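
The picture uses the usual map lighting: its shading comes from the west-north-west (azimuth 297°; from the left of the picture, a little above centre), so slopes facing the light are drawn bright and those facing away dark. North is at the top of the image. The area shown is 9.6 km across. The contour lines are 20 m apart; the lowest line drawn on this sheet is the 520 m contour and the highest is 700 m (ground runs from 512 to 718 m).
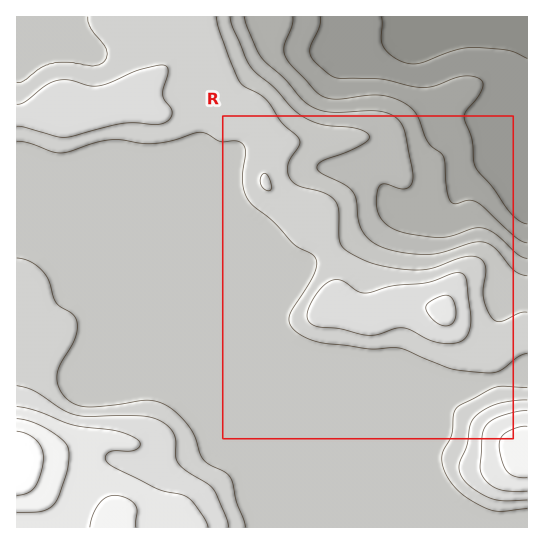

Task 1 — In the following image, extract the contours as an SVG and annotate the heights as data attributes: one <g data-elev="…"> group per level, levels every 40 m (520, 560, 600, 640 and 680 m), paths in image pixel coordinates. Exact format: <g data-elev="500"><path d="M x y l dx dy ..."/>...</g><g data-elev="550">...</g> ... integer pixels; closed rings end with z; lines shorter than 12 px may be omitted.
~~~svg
<g data-elev="520"><path d="M527 58l-20-8-36-3-18 4-34 12-14 0-14-8-8-9-2-7 1-22"/></g><g data-elev="560"><path d="M527 243l-12-6-38-35-7-2-15 4-4-2-4-12-4-33-14-14-12-28-10-10-12-6-12-3-13-1-36 4-11-2-7-6-25-26-7-11 0-8 8-20 1-9"/></g><g data-elev="600"><path d="M527 276l-6-2-7-4-18-21-11-7-11 0-33 11-18 1-33-4-12-5-9-6-6-6-3-8-4-24-3-9-8-7-25-12-3-6 2-4 4-2 24-9 17-9 5-4 0-4-5-4-7-3-30-2-10-3-12-5-10-7-20-22-18-16-7-7-17-39-3-10"/></g><g data-elev="640"><path d="M229 527l-4-12-12-26-6-6-22-13-8-8-1-7-1-18-4-7-7-7-9-4-12-3-54 1-14-2-13-6-28-18-17-5"/><path d="M527 400l-14 1-16 3-12 5-10 7-5 9-3 20-7 16-1 6 2 8 5 7 8 7 12 7 16 5 25-1"/><path d="M443 343l11 0 8-2 4-4 4-8 1-14-4-33-2-6-4-3-8 0-26 10-34 3-27 7-8-2-16-10-9-1-7 4-8 7-7 11-3 9-1 6 2 4 3 4 6 2 21 2 31 6 9-1 16-6 8 0 8 2 19 10z"/><path d="M266 190l4 0 1-4-2-9-4-4-4 4-1 5 2 5z"/><path d="M17 126l8 1 32 10 9 0 56-14 39 1 8-5 3-6-1-4-8-12 0-7 5-20-2-4-4-1-24 5-28 13-11 3-10 0-20-6-13 1-11 5-20 16-8 2"/></g><g data-elev="680"><path d="M136 527l1-16-2-6-9-7-11-3-9 2-7 6-6 11-3 13"/><path d="M17 513l24-2 6-2 7-4 5-8 7-22 3-20-2-10-12-11-20-11-18-4"/><path d="M527 426l-9 1-12 6-5 5-2 8 3 15 5 11 8 5 12 1"/></g>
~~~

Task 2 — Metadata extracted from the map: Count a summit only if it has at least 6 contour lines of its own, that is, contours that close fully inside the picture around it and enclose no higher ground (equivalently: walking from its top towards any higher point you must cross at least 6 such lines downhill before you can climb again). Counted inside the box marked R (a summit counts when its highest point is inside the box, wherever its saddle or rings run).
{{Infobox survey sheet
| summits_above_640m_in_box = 0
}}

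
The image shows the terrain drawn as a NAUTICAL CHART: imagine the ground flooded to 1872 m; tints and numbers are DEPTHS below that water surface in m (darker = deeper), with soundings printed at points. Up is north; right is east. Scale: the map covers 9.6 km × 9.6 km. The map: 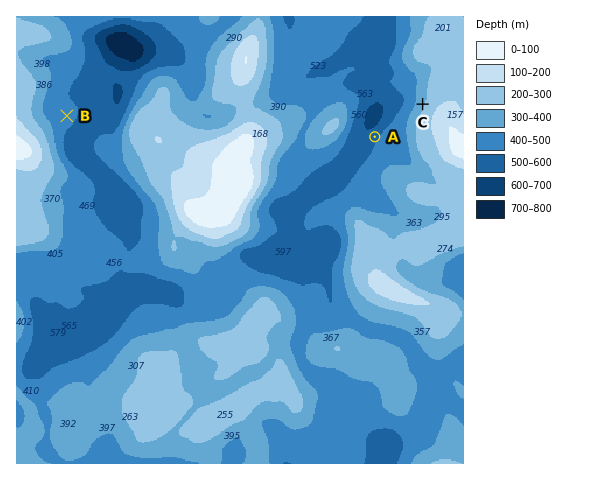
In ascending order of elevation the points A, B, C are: A B C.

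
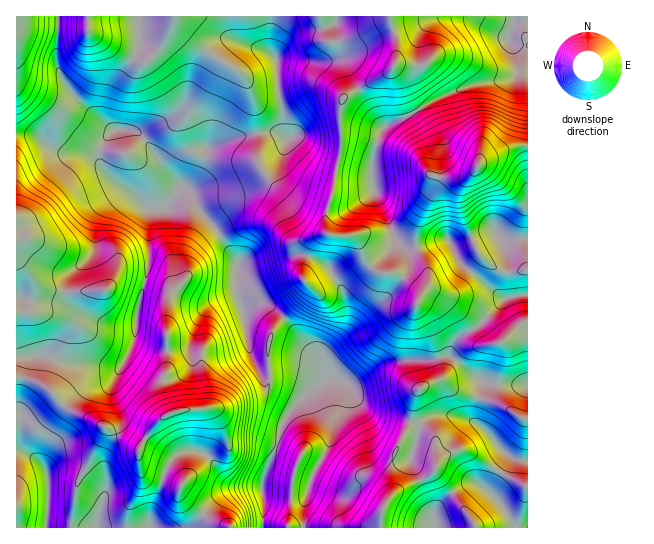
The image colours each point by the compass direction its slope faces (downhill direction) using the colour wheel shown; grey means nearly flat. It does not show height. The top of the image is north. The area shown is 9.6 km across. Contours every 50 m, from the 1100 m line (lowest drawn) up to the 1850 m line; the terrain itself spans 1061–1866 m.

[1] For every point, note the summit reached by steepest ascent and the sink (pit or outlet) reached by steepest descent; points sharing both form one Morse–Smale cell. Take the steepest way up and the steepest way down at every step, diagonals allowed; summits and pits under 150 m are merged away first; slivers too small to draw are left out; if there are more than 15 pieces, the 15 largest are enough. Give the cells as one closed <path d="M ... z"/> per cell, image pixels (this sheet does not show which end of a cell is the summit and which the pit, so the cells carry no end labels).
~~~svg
<path d="M389 16l-118 0-2 31 8 15 0 23 6 24 0 17 5 12-14-6-11 0-32 7-21 8-5 4-2 14-7 13-6 7-7 2 8 7 6 13 20 23 20 32-1 27 8 22 4 34 7 18 4 5 31-4 12 1 7 3 12 14-29 27-11 17-2 13-15 36-3 12 3 12-1 28 264 1 1-382-17 1-29 13-7 11-8 6-25 2-3 3-16 28-7 21 0 16 12 24 0 14-7 11-2-6-17-14-5-3-15 0-7-2-11-13-4-13-6-9-25-1-4-5 0-13 8-27 8-43 0-45 2-5 43-22 7-8 3-5 0-24z"/><path d="M31 135l-15 0 0 240 27 10 27 26 25 10 40 23 5 5 0 14 7 6 15 3 17 9 2 2 0 14 29 23 20 8 32 0 2-29-3-12 3-12 15-36 2-13 11-17 29-27-12-14-7-3-12-1-31 4-4-5-7-18-4-34-8-22 1-27-20-32-16-17-10-19-6-6-4 0-4 3-10 17-17 1-17-16-20-13-18-23-13-4-17 0-8-2-8-4-8-8z"/><path d="M527 16l-137 0 1 9 5 13 0 24-3 5-7 8-43 23-3 9 1 40-8 43-8 27 0 13 4 5 25 1 6 9 4 13 11 13 7 2 15 0 5 3 17 14 2 6 7-11 0-14-12-24 0-16 7-21 16-28 3-3 25-2 8-6 7-11 21-11 25-4z"/><path d="M231 16l-172 0-3 30 1 21 15 27 18 18 21 17 16 0 12 4 41 54 7 0 13-16 5-20 5-4 21-8 32-7 11 0 14 6-5-12 0-17-6-24-1-27-10-7-29-11-5-9z"/><path d="M17 376l0 152 212-1-19-7-20-15-10-11 1-11-2-2-17-9-17-4-6-7 1-12-5-5-40-23-25-10-27-26-10-5z"/><path d="M58 16l-42 1 0 117 19 2 22 15 8 2 24 2 6 2 4 6 0-10 2-8 14-15-16-10-27-26-13-23-3-9z"/><path d="M127 129l-13 2-11 11-4 11 1 10 13 17 20 13 14 15 18 1 6-6 9-17-15-16-22-33-9-6z"/><path d="M270 16l-37 0-1 15 3 7 8 6 30 11-4-8z"/>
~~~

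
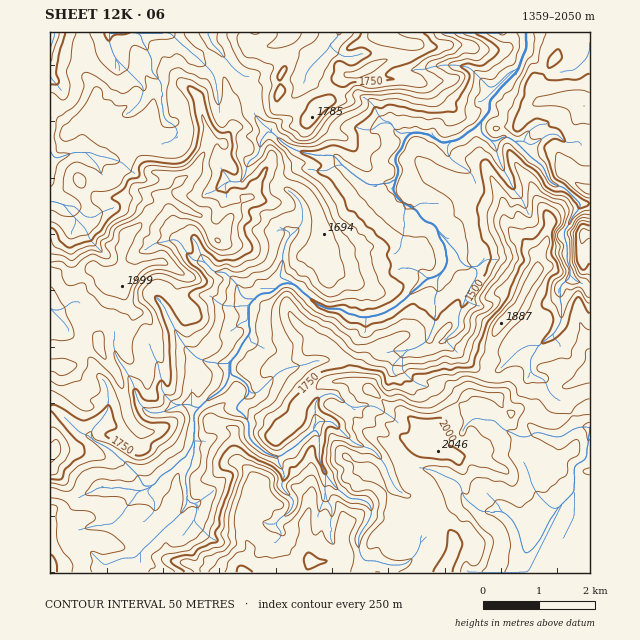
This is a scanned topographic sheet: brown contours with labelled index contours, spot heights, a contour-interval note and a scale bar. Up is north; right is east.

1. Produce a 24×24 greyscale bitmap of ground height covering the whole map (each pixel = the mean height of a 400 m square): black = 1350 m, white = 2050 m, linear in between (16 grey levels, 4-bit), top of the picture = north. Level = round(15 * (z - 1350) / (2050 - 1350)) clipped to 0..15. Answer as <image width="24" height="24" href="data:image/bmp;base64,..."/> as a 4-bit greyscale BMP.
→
<image width="24" height="24" href="data:image/bmp;base64,Qk2WAQAAAAAAAHYAAAAoAAAAGAAAABgAAAABAAQAAAAAACABAAATCwAAEwsAABAAAAAAAAAAAAAAABEREQAiIiIAMzMzAERERABVVVUAZmZmAHd3dwCIiIgAmZmZAKqqqgC7u7sAzMzMAN3d3QDu7u4A////AIdmaKzd3u3d3ty6q3d2ZnnMzdzd3uy6qndmVmjMvczN3cu6qnZVVWe8rKvN3cu7qpdmVWirmq3d3d3LuqiIhleHeKzN7u3LupiKmGdomJvN7tzLupqZhlVWiaq8vN3Lq7uqmGVFaKuomru6q8u7qGVFZ4h2Z4qZqrvLqHZFaHVVVGqpmrvMqZZFdkMzQ0i5ibzdmZZEVGVTIjaad8zdzJd2VnZDIiR6h5m9ypuXV3VDIiR5eHecyruXZmQyIiV4h2eKzLqYdlMhIjRWZGd4q7mIZTIhIjQ0NVZniKl3VDMhISIyRGd3d4l1Z1MhEREiNFd2d4d2iXUzMyEkRUVlZ4Znh4h3djEUREVEVmZnh4mZdkMSMzRERVV4d3iql1MhMw=="/>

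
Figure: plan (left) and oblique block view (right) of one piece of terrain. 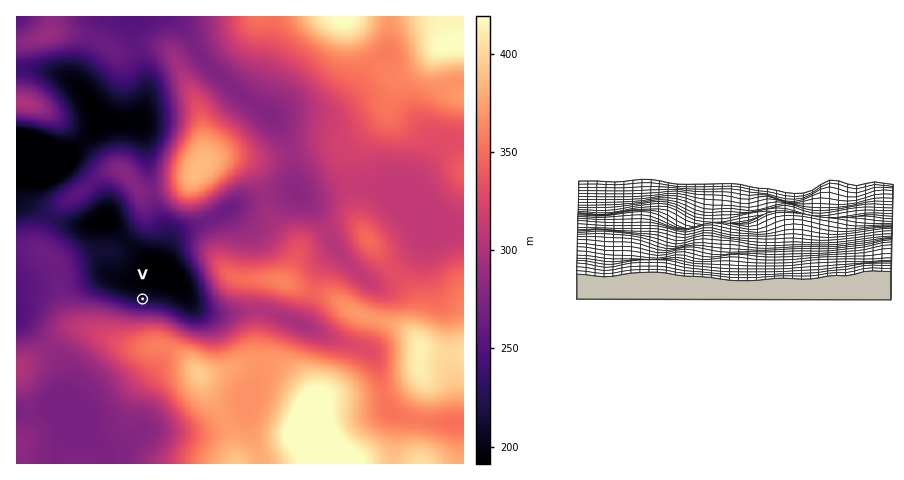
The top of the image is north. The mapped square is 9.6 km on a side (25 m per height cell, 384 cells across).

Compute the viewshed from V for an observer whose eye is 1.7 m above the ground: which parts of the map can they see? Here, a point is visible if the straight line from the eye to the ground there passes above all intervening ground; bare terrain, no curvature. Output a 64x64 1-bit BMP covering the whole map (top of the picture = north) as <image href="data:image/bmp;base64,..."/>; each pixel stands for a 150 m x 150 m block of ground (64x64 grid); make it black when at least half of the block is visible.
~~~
<image width="64" height="64" href="data:image/bmp;base64,Qk0+AgAAAAAAAD4AAAAoAAAAQAAAAEAAAAABAAEAAAAAAAACAAATCwAAEwsAAAIAAAAAAAAA////AAAAAAAAAAAAAAAAAAAAAAAAAAAAAAAAAAAAAAAAAAAAAAAAAAAAAAAAAAAAAAAAAAAAAAAAAAAAAAAAAAAAAAAAAAAAAAAAAAAAAAAAAAAAAAAAAAAAAAAAAAAAAAAAAAAAAAAAAAAAAAAAAAAAAAAAAAAAAAAAAAAAAAAAAAAAAAAAAAAAAAMAAAAAAAAAA4AAAAAAAAAHwAAAAAAAAAfAAAAAAAA4D8AAAAAAA/gfgAAAAAAH+D4AAAAAAA/wfgAAAAAA///+AAAAAAD///4AAAAAAf///AAAAAAB///4AAAAAAH///gAAAAAAf//8AAAAAAB///gAAAAAACB/+AAAAAAAAH/wAAAAAAAAf/AAAAAAAcB/8AAAAAAB4H/4AAAAAAD4//wAAAAAAH///gAAAAAAH/P/AAAAAAAP4/+AAAAAAAfBw8AAAAAAA4AAYAAAAAAAAAAAAAAAAAAAAAAAAAAAAAAAAAAAAAAAAAAAAAAAAAAAAAAAAAAAAAAAAAAAAAAAAAAAAAAAAAAAAAAAAAA+AAAAAAAAADAAAAAAAAAAAAAAAAAAAAAAAAAAAAAAAAAAAAAAAAAAAAAAAAAAAAAAAAAAAAAAAAAAAAAAAAAAAAAAAAAAAAAAAAAAAAAAAAAAAAAAAAAAAAAAAAAAAAAAAAAAAAAAAAAAAAAAAAAAA=="/>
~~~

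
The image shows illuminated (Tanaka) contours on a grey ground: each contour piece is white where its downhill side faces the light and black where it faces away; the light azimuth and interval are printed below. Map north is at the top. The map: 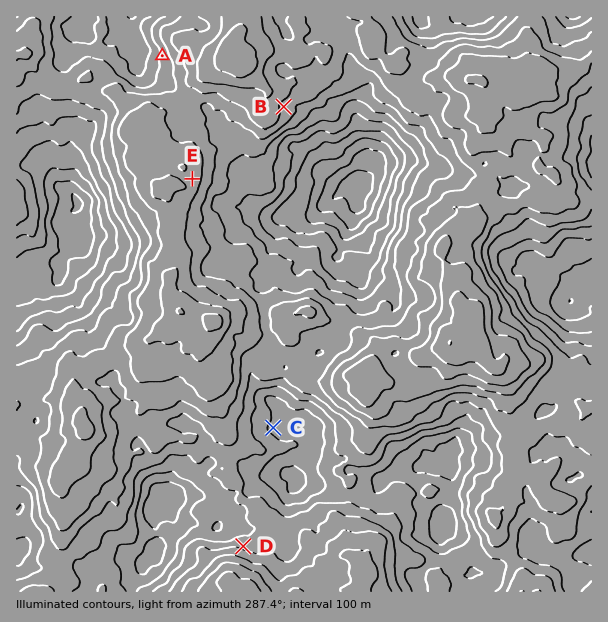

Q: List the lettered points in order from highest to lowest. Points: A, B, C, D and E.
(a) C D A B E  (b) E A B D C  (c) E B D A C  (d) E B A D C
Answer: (d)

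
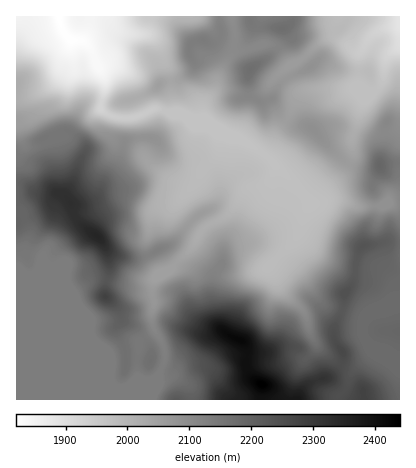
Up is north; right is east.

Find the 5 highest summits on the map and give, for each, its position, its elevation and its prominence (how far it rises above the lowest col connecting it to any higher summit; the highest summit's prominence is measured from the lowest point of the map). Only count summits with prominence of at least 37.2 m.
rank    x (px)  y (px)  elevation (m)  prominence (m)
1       262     384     2440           620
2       96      236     2350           214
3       106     296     2279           48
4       380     166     2192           82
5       282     28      2173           115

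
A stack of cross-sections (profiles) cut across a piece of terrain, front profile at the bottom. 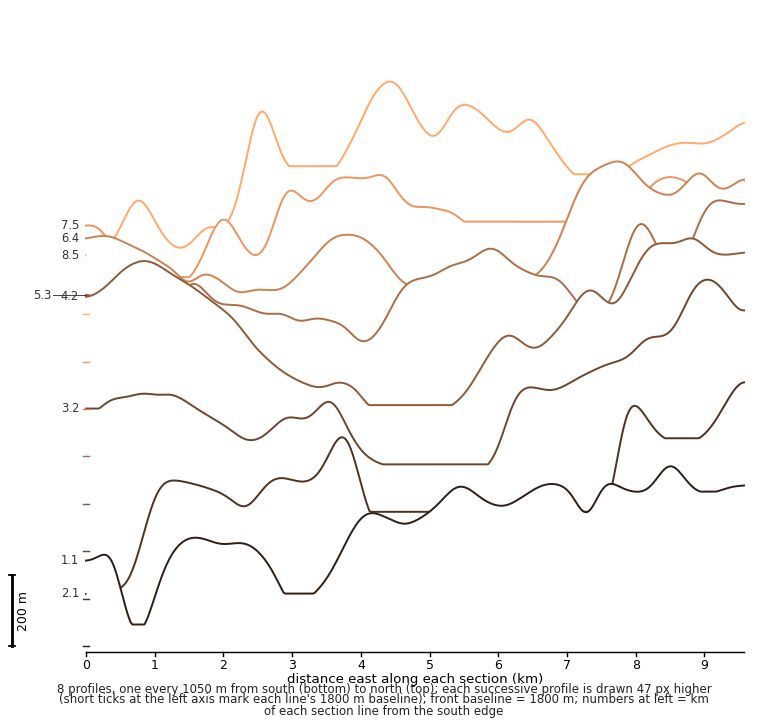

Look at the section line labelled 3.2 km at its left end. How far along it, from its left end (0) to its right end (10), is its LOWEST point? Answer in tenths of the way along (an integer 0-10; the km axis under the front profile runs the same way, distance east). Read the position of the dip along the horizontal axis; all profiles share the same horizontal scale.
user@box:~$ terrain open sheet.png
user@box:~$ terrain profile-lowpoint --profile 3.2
5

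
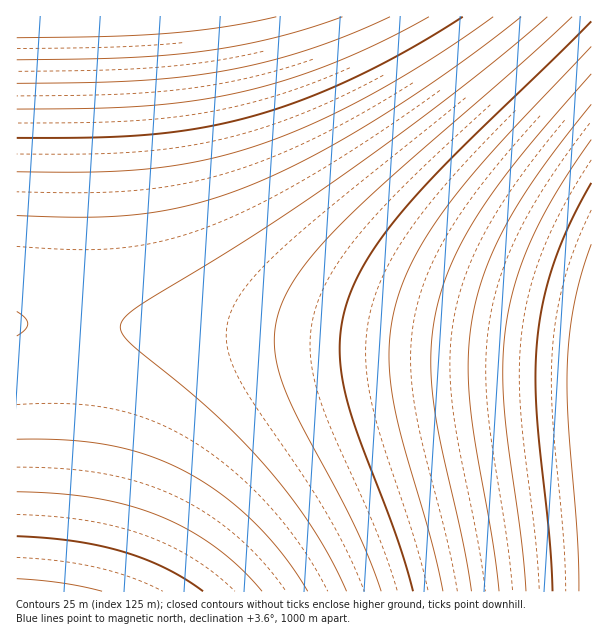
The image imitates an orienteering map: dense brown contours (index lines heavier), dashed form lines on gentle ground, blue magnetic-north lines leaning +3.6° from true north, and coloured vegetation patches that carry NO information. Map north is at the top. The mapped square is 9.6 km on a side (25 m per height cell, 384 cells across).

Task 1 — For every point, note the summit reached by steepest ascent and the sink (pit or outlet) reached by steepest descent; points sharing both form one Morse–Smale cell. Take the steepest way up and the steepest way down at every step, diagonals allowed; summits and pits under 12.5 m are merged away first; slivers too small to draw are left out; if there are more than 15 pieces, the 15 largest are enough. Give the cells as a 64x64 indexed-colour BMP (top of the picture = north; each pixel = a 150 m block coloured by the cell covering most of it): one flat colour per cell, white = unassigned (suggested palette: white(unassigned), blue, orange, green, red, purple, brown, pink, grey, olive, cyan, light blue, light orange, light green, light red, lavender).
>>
<image width="64" height="64" href="data:image/bmp;base64,Qk12CAAAAAAAAHYAAAAoAAAAQAAAAEAAAAABAAQAAAAAAAAIAAATCwAAEwsAABAAAAAAAAAA////ALR3HwAOf/8ALKAsACgn1gC9Z5QAS1aMAMJ34wB/f38AIr28AM++FwDox64AeLv/AIrfmACWmP8A1bDFACIiIiIiIiIiIiIiIiIiIiIiIiIiIiIiIiIiIiIiIiIiIiIiIiIiIiIiIiIiIiIiIiIiIiIiIiIiIiIiIiIiIiIiIiIiIiIiIiIiIiIiIiIiIiIiIiIiIiIiIiIiIiIiIiIiIiIiIiIiIiIiIiIiIiIiIiIiIiIiIiIiIiIiIiIiIiIiIiIiIiIiIiIiIiIiIiIiIiIiIiIiIiIiIiIiIiIiIiIiIiIiIiIiIiIiIiIiIiIiIiIiIiIiIiIiIiIiIiIiIiIiIiIiIiIiIiIiIiIiIiIiIiIiIiIiIiIiIiIiIiIiIiIiIiIiIiIiIiIiIiIiIiIiIiIiIiIiIiIiIiIiIiIiIiIiIiIiIiIiIiIiIiIiIiIiIiIiIiIiIiIiIiIiIiIiIiIiIiIiIiIiIiIiIiIiIiIiIiIiIiIiIiIiIiIiIiIiIiIiIiIiIiIiIiIiIiIiIiIiIiIiIiIiIiIiIiIiIiIiIiIiIiIiIiIiIiIiIiIiIiIiIiIiIiIiIiIiIiIiIiIiIiIiIiIiIiIiIiIiIiIiIiIiIiIiIiIiIiIiIiIiIiIiIiIiIiIiIiIiIiIiIiIiIiIiIiIiIiIiIiIiIiIiIiIiIiIiIiIiIiIiIiIiIiIiIiIiIiIiIiIiIiIiIiIiIiIiIiIiIiIiIiIiIiIiIiIiIiIiIiIiIiIiIiIiIiIiIiIiIiIiIiIiIiIiIiIiIiIiIiIiIiIiIiIiIiIiIiIiIiIiIiIiIiIiIiIiIiIiIiIiIiIiIiIiIiIiIiIiIiIiIiIiIiIiIiIiIiIiIiIiIiIiIiIiIiIiIiIiIiIiIiIiIiIiIiIiIiIiIiIiIiIiIiIiIiIiIiIiIiIiIiIiIiIiIiIiIiIiIiIiIiIiIiIiIiIiIiIiIiIiIiIiIiIiIiIiIiIiIiIiIiIiIiIiIiIiIiIiIiIiIiIiIiIiIiIiIiIiIiIiIiIiIiIiIiIiIiIiIiIiIiIiIiIiIiIiIiIiIiIiIiIiIiIiIiIiIiIiIiIiIiIiIiIiIiIiIiIiIiIiIiIiIiIiIiIiIiIiIiIiIiIiIiIiIiIiIiIiIiIiIiIiIiIiIiIiIiIiIiIiIiIiIiIiIiIiIiIiIiIiIiIiIiIiIiIiIiIiIiIiIiIiIiIRESIiIiIiIiIiIiIiIiIiIiIiIiIiIiIRERERERERERERIiIiIiIiIiIiIiIiIiIhEREREREREREREREREREREREiIiIiIRERERERERERERERERERERERERERERERERERERERERERERERERERERERERERERERERERERERERERERERERERERERERERERERERERERERERERERERERERERERERERERERERERERERERERERERERERERERERERERERERERERERERERERERERERERERERERERERERERERERERERERERERERERERERERERERERERERERERERERERERERERERERERERERERERERERERERERERERERERERERERERERERERERERERERERERERERERERERERERERERERERERERERERERERERERERERERERERERERERERERERERERERERERERERERERERERERERERERERERERERERERERERERERERERERERERERERERERERERERERERERERERERERERERERERERERERERERERERERERERERERERERERERERERERERERERERERERERERERERERERERERERERERERERERERERERERERERERERERERERERERERERERERERERERERERERERERERERERERERERERERERERERERERERERERERERERERERERERERERERERERERERERERERERERERERERERERERERERERERERERERERERERERERERERERERERERERERERERERERERERERERERERERERERERERERERERERERERERERERERERERERERERERERERERERERERERERERERERERERERERERERERERERERERERERERERERERERERERERERERERERERERERERERERERERERERERERERERERERERERERERERERERERERERERERERERERERERERERERERERERERERERERERERERERERERERERERERERERERERERERERERERERERERERERERERERERERERERERERERERERERERERERERERERERERERERERERERERERERERERERERERERERERERERERERERERERERERERERERERERERERERERERERERERERERERERERERERERERERERERERERERERERERERERERERERERERERERERERERERERERERERERERERERERERERERERERERERERERERERERERERERERERERERERERERERERERERERERERERERERERERERERERERERERERERERERERERERERERERERERERERERERERERERERERERERERERERERERERERERERERERERERERERERERERERERERERERERERERERERERERERERERERERERERERERERERERERERERERERERERERERERERERERERERERERERERERERERERERERERERERERERERERERERERERERERERERERERERERERERERERERERER"/>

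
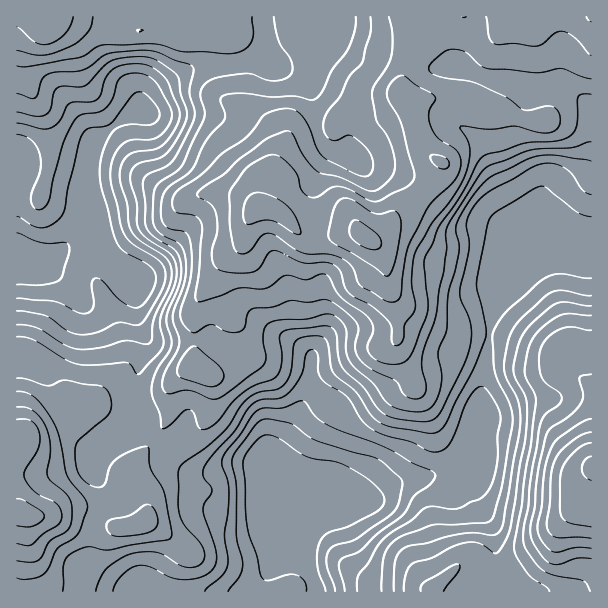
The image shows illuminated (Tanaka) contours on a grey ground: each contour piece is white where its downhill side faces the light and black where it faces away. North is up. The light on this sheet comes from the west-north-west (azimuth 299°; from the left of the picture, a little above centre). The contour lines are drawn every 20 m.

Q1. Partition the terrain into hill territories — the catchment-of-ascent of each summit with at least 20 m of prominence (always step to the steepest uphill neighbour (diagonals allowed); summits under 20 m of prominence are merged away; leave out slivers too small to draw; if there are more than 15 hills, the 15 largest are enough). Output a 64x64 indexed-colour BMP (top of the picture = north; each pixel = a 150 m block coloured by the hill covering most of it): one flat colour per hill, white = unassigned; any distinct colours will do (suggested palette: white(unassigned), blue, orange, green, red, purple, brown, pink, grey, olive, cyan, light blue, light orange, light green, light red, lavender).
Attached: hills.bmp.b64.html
<image width="64" height="64" href="data:image/bmp;base64,Qk12CAAAAAAAAHYAAAAoAAAAQAAAAEAAAAABAAQAAAAAAAAIAAATCwAAEwsAABAAAAAAAAAA////ALR3HwAOf/8ALKAsACgn1gC9Z5QAS1aMAMJ34wB/f38AIr28AM++FwDox64AeLv/AIrfmACWmP8A1bDFADMzMzMzMzMzMzMzMzMyIiIiIiIiIiIiIiIiIiIiIiIiMzMzMzMzMzMzMzMzMzMiIiIiIiIiIiIiIiIiIiIiIiIzMzMzMzMzMzMzMzMzMyIiIiIiIiIiIiIiIiIiIiIiIjMzMzMzMzMzMzMzMzMzMzUiIiIiIiIiIiIiIiIiIiIiMzMzMzMzMzMzMzMzMzMzNSIiIiIiIiIiIiIiIiIiIiIzMzMzMzMzMzMzMzMzMzNVUiIiIiIiIiIiIiIiIiIiIjMzMzMzMzMzMzMzMzMzM1VSIiIiIiIiIiIiIiIiIiIiMzMzMzMzMzMzMzMzMzM1VRIiIiIiIiIiIiIiIiIiIiIzMzMzMzMzMzMzMzMzMzVVERIiIiIiIiIiIiIiIiIiIjMzMzMzMzMzMzMzMzMzVVERERIiIiIiIiIiIiIiIiIiMzMzMzMzMzMzMzMzMzNVUREREREiIiIiIiIiIiIiIiIzMzMzMzMzMzMzMzMzM1VRERERERIiIiIiIiIiIiIiIjMzMzMzMzMzMzMzMzM1VREREREREREiIiIiIiIiIiIiMzMzMzMzMzMzNVUzMzVVERERERERERERESIiIiIiIiIzMzMzMzMzMzNVVVVVVVEREREREREREREREiIiIiIiIjMzMzMzMzMzNVVVVVVVURERERERERERERESIiIiIiIiMzMzMzMzMzNVVVVVVVVRERERERERERERERIiIiIiIiIzMzMzMzMzNVVVVVVVVVUREREREREREREREiIiIiIiIjMzMzMzMzNVVVVVVVVVVVERERERERERERESIiIiIiIiMzMzMzMzNVVVVVVVVVVVURERERERERERERIiIiIiIiIzMzMzMzM1VVVVVVVVVVVVERERERERERERESIiIiIiIjMzMzMzMzVVVVVVVVVVVVURERERERERERERIiIiIiIiMzMzMzMzNVVVVVVVVVVVVREREREREREREREiIiIiIiIzMzMzMzM1VVVVVVVVVVVVURERERERERERESIiIiIiIjMzMzMzMzNVVVVVVVVVVVVRERERERERERERIiIiIiIiERMzMzMzM1VVVVVVVVVVVVEREREREREREREiIiIiIiIRETMzMzMzVVVVVVURFVVVERERERERERERESIiIiIiIhEREzMzMzNVVVVVERERERERERERERERERERIiIiIiIiERETMzMzMxERERERERERERERERERERERERESIiIiIiIREREzMzMzERERERERERERERERERERERERERIiIiIiIhERETMzMzEREREREREREREREREREREREREREiIiIiIiEREREzMzMRERERERERERERERERERERERERERIiIiIiIRERETMzMxERERERERERERERERERERERERERESIiIiIhERETMzMzEREREREREREREREREREREREREREREiIiIiERETMzMzMRERERERERERERERERERERERERERERIiIiIRETMzMzMRERERERERERERERERERERERERERERESIiIhIzMzMzMRERERERERERERERERERERERERERERERERERIiIzMzMREREREREREREREREREREREREREREREREREREiIiIzMRERERERERERERERERERERERERERERERERERESIiIiMRERERERERERERERERERERERERERERERERERERIiIiIhEREREREREREREREREREREREREREREREREREREiIiIiERERERERERERERERERERERERERERERERERERESIiIiIRERERERERERERERERERERERERERERERERERERIiIiIhEREREREREREREREREREREREREREREREREREREiIiIiERERERERERERERERERERERERERERERERERERESIiIiQRERERERERERERERERERERERERERERERERERERQiRERBERERERERERERERERERERERERERERERERERERFEREREEREREREREREREREREREREREREREREREREREREUREREQRERERERERERERERERERERERERERERERERERERRERERBERERERERERERERERERERERERERERERERERERFEREREQREREREREREREREREREREREREREREREREREREUREREREERERERERERERERERERERERERERERERERERERREREREREERERERERERERERERERERERERERERERERERFERERERERBEREREREREREREREREREREREREREREREREUREREREREQREREREREREREREREREREREREREREREREWREREREREREEREREREREREREREREREREREREREREREWZERERERERERBERERERERERERERERERERERERERZmZmZkRERERERERERBEREREREREREREREREREREWZmZmZmZmREREREREREREREEREREREREREREREREREWZmZmZmZmZEREREREREREREREREERERERERERERERFmZmZmZmZmZkRERERERERERERERERBEREREREREREREWZmZmZmZmZmREREREREREREREREREQREREREREREREWZmZmZmZmZmZERERERERERERERERERBERERERERERERZmZmZmZmZmZkRERERERERERERERERBERERERERERERZmZmZmZmZmZm"/>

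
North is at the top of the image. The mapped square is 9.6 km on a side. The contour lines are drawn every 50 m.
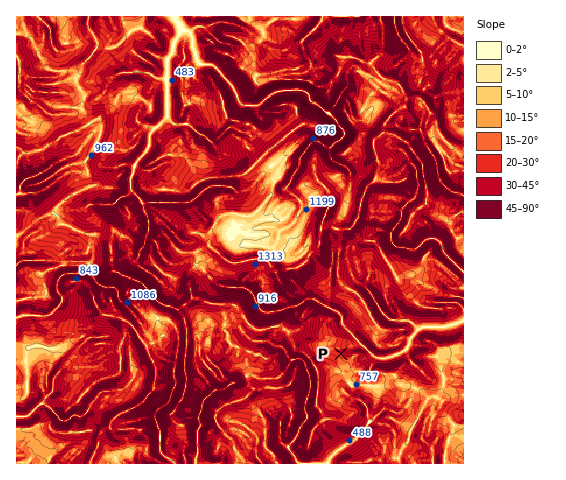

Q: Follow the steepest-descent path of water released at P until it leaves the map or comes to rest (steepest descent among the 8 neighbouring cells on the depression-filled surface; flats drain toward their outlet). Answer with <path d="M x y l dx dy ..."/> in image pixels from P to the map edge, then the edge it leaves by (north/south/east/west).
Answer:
<path d="M341 354l6-6 4-1 7-6 3 3 1 0 12 12 4 2 8 0 7-3 6-1 6-4 4-4 0-4 2-2 0-3 7-7 0-1 5-2 22 0 1-1 6 0 11-6"/>
exit: east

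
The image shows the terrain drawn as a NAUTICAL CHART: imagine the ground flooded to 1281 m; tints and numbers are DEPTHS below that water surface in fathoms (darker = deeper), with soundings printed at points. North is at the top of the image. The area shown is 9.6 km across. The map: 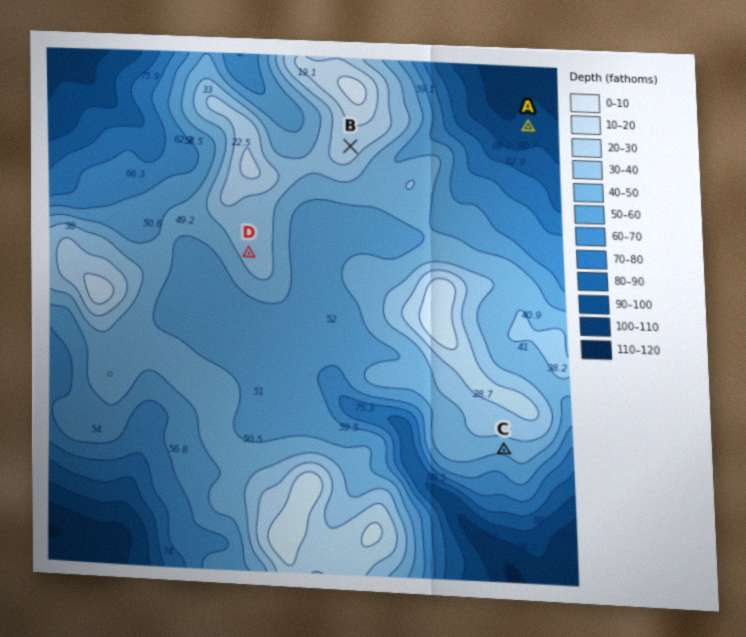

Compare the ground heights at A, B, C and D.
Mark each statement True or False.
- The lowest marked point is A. True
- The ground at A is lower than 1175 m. True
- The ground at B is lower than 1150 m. False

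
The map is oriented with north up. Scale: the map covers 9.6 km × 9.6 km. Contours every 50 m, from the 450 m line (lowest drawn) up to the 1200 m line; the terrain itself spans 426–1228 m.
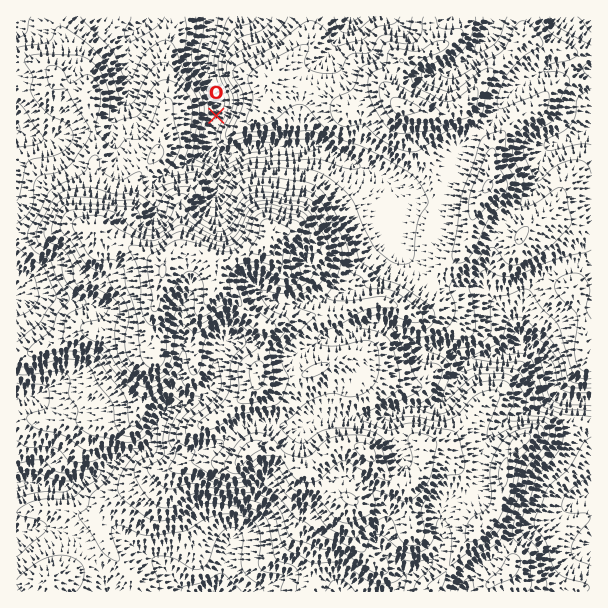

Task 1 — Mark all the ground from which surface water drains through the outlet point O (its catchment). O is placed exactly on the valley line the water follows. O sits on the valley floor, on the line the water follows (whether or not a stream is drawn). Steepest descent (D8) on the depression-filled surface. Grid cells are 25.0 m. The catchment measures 17.283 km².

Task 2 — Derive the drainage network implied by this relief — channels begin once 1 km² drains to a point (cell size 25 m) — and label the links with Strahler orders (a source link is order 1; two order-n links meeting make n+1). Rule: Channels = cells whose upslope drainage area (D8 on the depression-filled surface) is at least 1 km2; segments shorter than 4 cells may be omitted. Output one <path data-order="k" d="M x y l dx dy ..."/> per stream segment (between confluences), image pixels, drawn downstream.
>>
<path data-order="1" d="M275 582l-5 2-7 7-45 0"/><path data-order="2" d="M404 578l-3 6-8 7-12 0"/><path data-order="1" d="M149 557l3 1 6 6 1 0 27 27 29 0"/><path data-order="1" d="M441 543l0 3-4 6 0 2-14 13-15 6-4 5"/><path data-order="1" d="M230 542l-2 6-1 1 0 5-2 1-1 18-2 2 0 4-4 9 0 3"/><path data-order="1" d="M21 531l-4 0 0 2"/><path data-order="1" d="M386 522l-5 9 0 17 23 22 0 8"/><path data-order="1" d="M573 500l9-5 8 0 1-1"/><path data-order="1" d="M155 450l-2-1-7-2"/><path data-order="2" d="M146 447l-6 2-5 3-7 1-5 3-7 2-20 16-3 0-1 2-12 3-6 4-6 2-2 1-13 0-2-1-13 0-2-2-10 0-5 3-4 0"/><path data-order="1" d="M497 429l10-10 6-3 3 0 2-2 3 0 1-1 3 0 2-2 6-1 3-3 1 0 12-12 6 0 6 3"/><path data-order="1" d="M314 420l1-1 9 0 2-2 60 0 6-4 6-3 4 0 2-2 6 0 1-1 21 0 2-2 3 0 12-12 0-1 12-17 4-12 6-6"/><path data-order="2" d="M161 416l-6 10 0 3-5 9 0 3-4 6"/><path data-order="1" d="M50 407l-6-6-6-3-14 0"/><path data-order="2" d="M24 398l-7 0"/><path data-order="3" d="M561 398l3 0 2 1 25 0"/><path data-order="1" d="M50 389l-11 6-3 0-1 1-9 0-2 2"/><path data-order="2" d="M471 357l8 0 1-1 15 0 2-2 4 0 2-1 6-2 9-7 7 0"/><path data-order="1" d="M218 353l0 3-2 1 0 9-1 2 0 9-2 1-1 8-5 4 0 2-7 7-3 2-9 1-2 2-10 0-2 1-3 0-10 11"/><path data-order="3" d="M525 344l8 3 12 12 4 9 0 3 2 1 0 9 1 2 2 9 1 0 6 6"/><path data-order="1" d="M183 336l0 23-1 1 0 6-9 18-3 18-6 8-3 6"/><path data-order="1" d="M336 336l3 0 8-4 3 0 15-8 4 0 2-1 13 0 2 1 3 0 6 3 13 12 2 0 4 5 6 3 20 0 1 1 6 0 17 9 7 0"/><path data-order="1" d="M513 321l5 8 1 7 3 5"/><path data-order="1" d="M294 303l6 0 2-1 12-2 1-1 8 0 1-2 5 0 6-3 4 0 6-3 5 0 1-1 8-2 6-3 28-28 0-15-4-9 0-48-2-2"/><path data-order="1" d="M74 302l-2-2-7 0-2-1-46 0"/><path data-order="1" d="M525 296l0 7-1 2 0 12-2 1 0 23"/><path data-order="1" d="M17 294l0 5"/><path data-order="1" d="M387 204l0-21"/><path data-order="2" d="M387 183l-9-9"/><path data-order="1" d="M159 177l8-4 3 0 6-3 22-17 5-1 3-3 3 0 0-3"/><path data-order="1" d="M447 176l0 7-1 2 0 3-5 9-6 6-19 0-6-5-2 0-7-7-2 0-12-12-9-5"/><path data-order="2" d="M378 174l-4-3-3 0-2-1-12-3-7-5-3 0-6-3-3-3-23-10-61 0-2 1-6 0-7 5-3 0-6 3-12 0-5-5-1 0 0-1-3-3"/><path data-order="1" d="M540 162l6-12 8-7 12-3 22-12 3 0 0-2"/><path data-order="2" d="M209 146l0-9 1-2 0-4 2-2 1-7 5-9 0-17-8-13 0-3-3-5 0-3-3-6 0-16 2-2 0-3 3-6 0-6 1-1 0-15"/><path data-order="1" d="M38 138l-8-1-10-6-3 0 0-3"/><path data-order="1" d="M113 122l1-5 9-10 3-6 0-6 2-2 0-51 1-1 0-3 18-18 0-3 2 0"/><path data-order="1" d="M536 75l13-7 42 0 0 1"/><path data-order="1" d="M462 63l5-4 1 0 17-17 6-12 0-3 1-1 0-9 2 0"/><path data-order="1" d="M333 47l9-12 8-18 3 0"/>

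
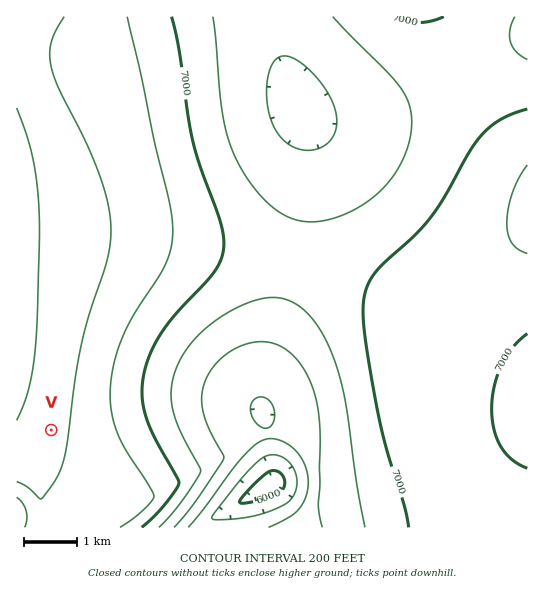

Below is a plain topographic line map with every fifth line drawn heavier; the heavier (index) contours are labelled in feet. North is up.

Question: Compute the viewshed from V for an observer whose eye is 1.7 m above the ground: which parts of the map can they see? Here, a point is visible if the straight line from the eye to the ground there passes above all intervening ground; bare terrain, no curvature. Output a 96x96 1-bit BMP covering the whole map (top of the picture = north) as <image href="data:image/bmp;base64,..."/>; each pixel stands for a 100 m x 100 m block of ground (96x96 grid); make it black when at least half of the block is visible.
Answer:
<image width="96" height="96" href="data:image/bmp;base64,Qk2+BAAAAAAAAD4AAAAoAAAAYAAAAGAAAAABAAEAAAAAAIAEAAATCwAAEwsAAAIAAAAAAAAA////AAAAAAAH/gAAAAAA//////8H/4AAAAAA//////8H/+AAAAAB//////8H//gAAAAB//////8H//wAAAAB//////8H//4AAAAA//////8H//8AAAAA//////8H//8AAAAA//////8H//8AAAAA//////8H//4AAAAA/////gAH//4AAAAB////+AAH//4AAAAB////8AAH//wAAAAB////4AAH//gAAAAD////wACH//AAAAAD////gADP/8AAAAAD////gAD//4AAAAAD////AAD//AAAAAAD////AAD/8AAAAAAD////AAD/wAAAAAAD///+AAD/gAAAAAAD///+AAD/AAAAAAAD///+AAD/AAAAAAAD///+AAD/AAAAAAAD///+AAB+AAAAAAAH///+AAA+AAAAAAAH///+AAAAAAAAAAAH///+AAAAAAAAAAAH///+AAAAAAAAAAAH///+AAAAAAAAAAAP///+AAAAAAAAAAAP///+AAAAAAAAAAAf///+AAAAAAAAAAAf///+AAAAAAAAAAA////+AAAAAAAAAAA/////AAAAAAAAAAB/////AAAAAAAAAAB/////gAAAAAAAAAD/////gAAAAAAAAAH/////wAAAAAAAAAP/////4AAAAAAAAA///////AAAAAAAAD///////8AAAP8AAP////////8AAf////////////8AA/////////////8AA/////////////8AA/////////////8AA/////////////8AA/////////////8AA/////////////8AAf////////////8AAP////////////8AAB/AAB////////8AAAAAAAP///////8AAAAAAAD///////8AAAAAAAA///////8AAAAAAAAP//////8AAAAAAAAH//////8AAAAAAAAD//////8AAAAAAAAB//////8AAAAAAAAA//////8AAAAAAAAAf/////8AAAAAAAAAP/////8AAAAAAAAAH/////8AAAAAAAAAH/////8AAAAAAAAAD/////8AAAAAAAAAB/////8AAAAAAAAAB/////8AAAAAAAAAA/////8AAAAAAAAAA/////8AAAAAAAAAA/////8AAAAAAAAAAf////8AAAAAAAAAAf////8AAAAAAAAAAf////8AAAAAAAAAAf////8AAAAAAAAAAf////8AAAAAAAAAAf////4AAAAAAAAAAf////gAAAAAAAAAAf////AAAAAAAAAAAf///+AAAAAAAAAAAf///8AAAAAAAAAAAf///4AAAAAAAAAAAf///4AAAAAAAAAAAf///wAAAAAAAAAAAf///wAAAAAAAAAAAf///gAAAAAAAAAAA////gAAAAAAAAAAA////gAAAAAAAAAAA////gAAAAAAAAAAA////gAAAAAAAAAAA////gAAAAAAAAAAB////gAAAAAAAAAAB////wAAAAAAAAAAB////wAAAAAAAAAAD////4AAAAAAAAAAD////8A="/>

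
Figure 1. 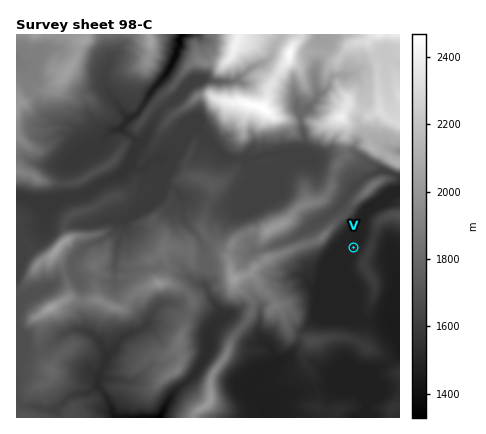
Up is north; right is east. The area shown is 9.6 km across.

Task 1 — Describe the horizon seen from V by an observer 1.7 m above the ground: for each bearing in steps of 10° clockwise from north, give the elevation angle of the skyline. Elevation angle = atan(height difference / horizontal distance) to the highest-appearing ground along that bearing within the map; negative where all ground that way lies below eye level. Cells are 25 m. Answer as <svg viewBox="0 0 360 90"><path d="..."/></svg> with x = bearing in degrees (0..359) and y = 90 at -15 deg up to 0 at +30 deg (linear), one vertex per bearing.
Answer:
<svg viewBox="0 0 360 90"><path d="M0 33l10-2 10 1 10 2 10 9 10-1 10-1 10-5 10-4 10-3 10-2 10-1 10-1 10 1 10 1 10 3 10 7 10 8 10 7 10 2 10-2 10 2 10-8 10-4 10 0 10-1 10-4 10-6 10-14 10-7 10 1 10 5 10 5 10 4 10 4 10 2"/></svg>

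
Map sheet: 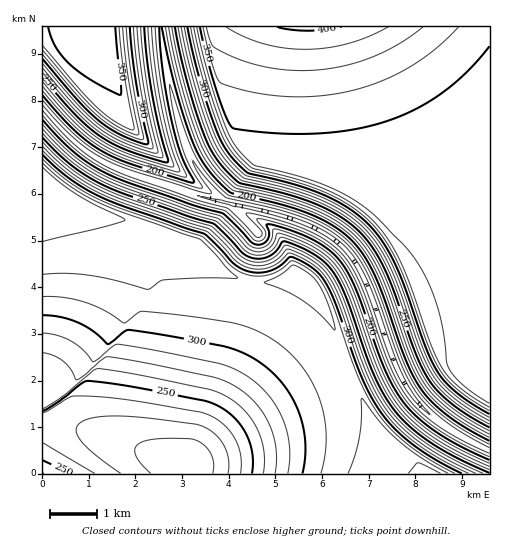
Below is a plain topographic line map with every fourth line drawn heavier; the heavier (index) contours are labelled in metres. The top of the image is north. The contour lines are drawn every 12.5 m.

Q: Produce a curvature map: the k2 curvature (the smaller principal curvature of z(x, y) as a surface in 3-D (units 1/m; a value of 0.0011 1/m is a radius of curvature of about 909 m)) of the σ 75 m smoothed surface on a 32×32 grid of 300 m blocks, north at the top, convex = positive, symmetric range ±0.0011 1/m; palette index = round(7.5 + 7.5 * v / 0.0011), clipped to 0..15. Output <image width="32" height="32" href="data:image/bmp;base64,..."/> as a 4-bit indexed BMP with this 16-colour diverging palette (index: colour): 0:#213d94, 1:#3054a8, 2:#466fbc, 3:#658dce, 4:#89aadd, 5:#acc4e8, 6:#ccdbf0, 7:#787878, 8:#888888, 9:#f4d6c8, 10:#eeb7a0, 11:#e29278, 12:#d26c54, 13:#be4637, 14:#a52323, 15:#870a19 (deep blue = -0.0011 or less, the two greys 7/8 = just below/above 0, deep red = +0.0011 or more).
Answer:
<image width="32" height="32" href="data:image/bmp;base64,Qk12AgAAAAAAAHYAAAAoAAAAIAAAACAAAAABAAQAAAAAAAACAAATCwAAEwsAABAAAAAAAAAAlD0hAKhUMAC8b0YAzo1lAN2qiQDoxKwA8NvMAHh4eACIiIgAyNb0AKC37gB4kuIAVGzSADdGvgAjI6UAGQqHAHd3d3d3d3d3d3d3d3d3d3d3d3d3d3d3d3d3d3d3d3did3d3d3d3d3d3d3d3d3dyBHd3d3d3d3d3d3d3d3d2A3dFd3d3d3d3d3d3d3d3UFeIdld3d3d3d3d3d3d3dgZ4iHdld3d3h3d3d3d3d3FHiIh3dmd3d4h3d3d3d3dgeIh3d3dnd3d4d3d3d3d3M3iHd3d3hnd3d3d3d3d3dwaIh3d3d3d3d3d3d3d3eHYHiHd3d3d3d3d3d3d3d4hyN3d3d3d3d4d3d3d3d3iIcGd3d3d3d3d4d3d3d3d4h1F3d3d3d3d3eHd3d2ZoiIcFd3d3d3d3d3eHeIdlaIhzF3d3d3d3d3d3eIiHY1eHIGd3d3d3d3d3eId4d0JmMCd3d3d3d3d3d3iHd3UzADZ3d3d3d3d3d3d3d0IRNWd3d3d3d3d3d3d3dAA1R3d3d3d3d3d3d3d3UAJXYXeId3d3d3d3d3d3YQV4dxZ4iHd3d3d3d3d3dgR3iHYXeId3d3d3d3d3d2BXiIdzR4h3d3d3d3d3d3cFeIiHcWeId3d3d3d3d3d3R4iId3B3h3d3d3d3d3d3d3iId3dSd4d3d3d3d3d3d3d4h3d3NHiHd3d3d3d3d3d3eHd3dyV4h3d3d3d3d3d3d3d3d3cXeHd3d3d3d3d3d3d3d3d3B3iHh3d3d3d3d3d3"/>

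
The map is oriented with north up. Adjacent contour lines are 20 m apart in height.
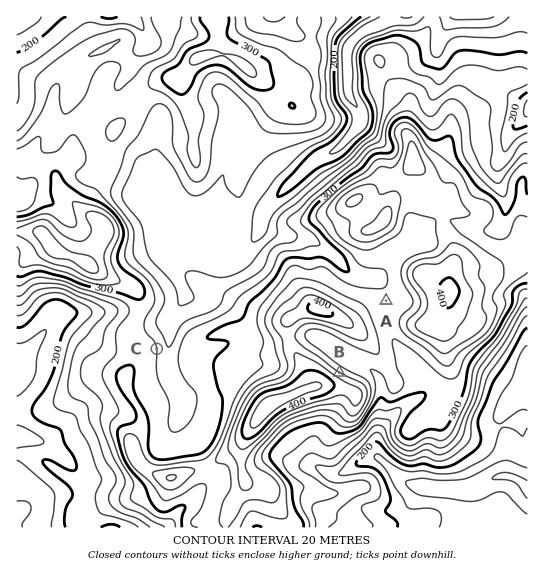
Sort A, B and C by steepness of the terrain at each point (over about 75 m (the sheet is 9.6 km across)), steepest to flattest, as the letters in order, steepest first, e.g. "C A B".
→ B C A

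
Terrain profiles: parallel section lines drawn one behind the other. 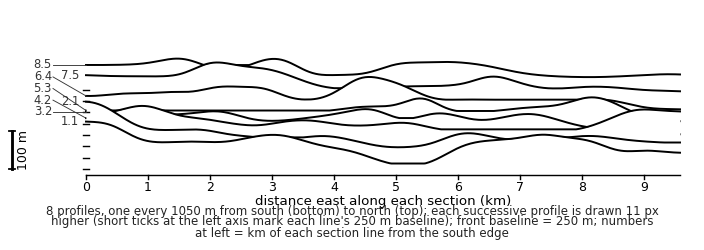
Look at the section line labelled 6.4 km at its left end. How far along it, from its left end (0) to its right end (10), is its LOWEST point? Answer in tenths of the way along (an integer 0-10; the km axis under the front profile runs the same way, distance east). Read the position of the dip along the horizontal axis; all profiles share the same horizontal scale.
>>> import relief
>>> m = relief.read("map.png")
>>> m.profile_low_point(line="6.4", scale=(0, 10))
10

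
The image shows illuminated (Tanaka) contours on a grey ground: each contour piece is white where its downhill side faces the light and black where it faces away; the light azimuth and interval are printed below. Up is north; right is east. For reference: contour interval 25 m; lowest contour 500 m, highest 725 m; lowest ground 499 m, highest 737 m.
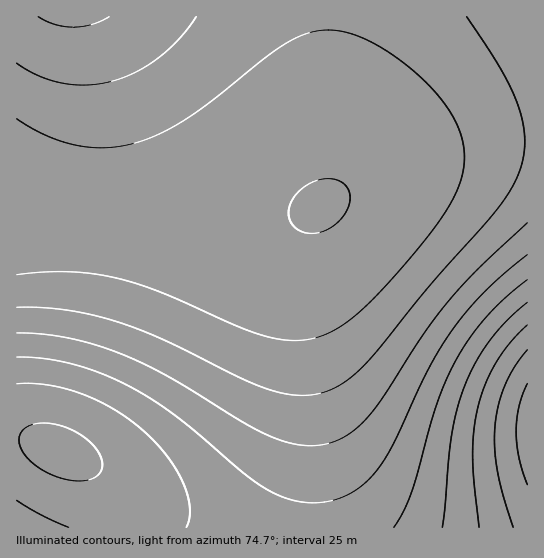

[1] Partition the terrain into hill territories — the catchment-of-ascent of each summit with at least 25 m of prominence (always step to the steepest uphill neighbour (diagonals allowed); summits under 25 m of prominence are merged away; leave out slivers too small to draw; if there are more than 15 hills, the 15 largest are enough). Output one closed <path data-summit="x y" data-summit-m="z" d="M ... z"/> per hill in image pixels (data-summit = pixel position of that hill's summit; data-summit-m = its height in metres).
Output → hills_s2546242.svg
<path data-summit="527 429" data-summit-m="737" d="M527 16l-200 1 5 133-1 35-4 14-14 14-6 10-6 18-2 22 1 50 11 104-2 111 219-1z"/><path data-summit="59 451" data-summit-m="655" d="M21 208l-5 1 0 318 291 1 4-47 0-64-11-104-1-50 4-28 5-14 8-11-26 6-27 3-98 1-94-5z"/><path data-summit="73 17" data-summit-m="579" d="M326 16l-309 0-1 191 29 5 84 7 104 1 57-4 19-4 12-5 6-8 2-8 3-22z"/>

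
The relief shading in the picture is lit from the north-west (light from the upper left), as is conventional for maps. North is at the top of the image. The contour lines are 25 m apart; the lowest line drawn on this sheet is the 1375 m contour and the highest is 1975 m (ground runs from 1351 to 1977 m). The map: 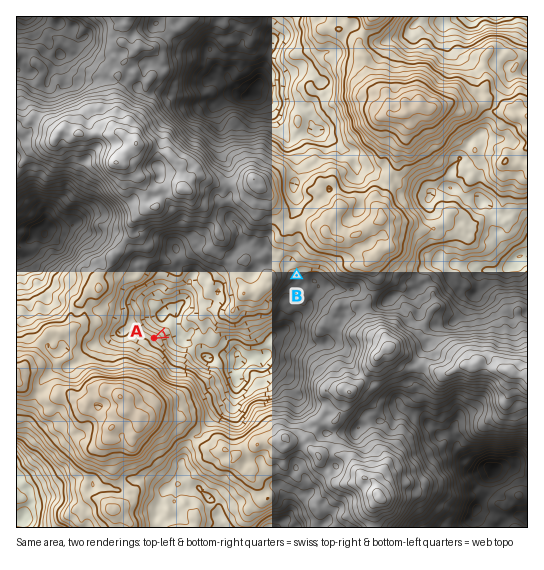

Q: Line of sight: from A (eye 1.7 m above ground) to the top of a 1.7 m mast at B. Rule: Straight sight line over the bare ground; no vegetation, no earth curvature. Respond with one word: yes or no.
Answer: no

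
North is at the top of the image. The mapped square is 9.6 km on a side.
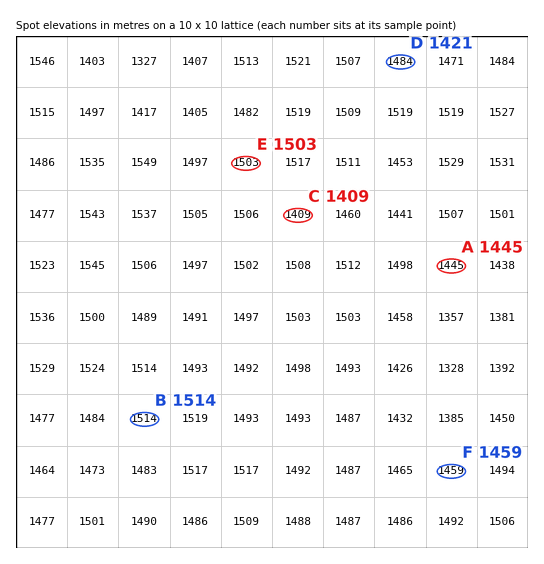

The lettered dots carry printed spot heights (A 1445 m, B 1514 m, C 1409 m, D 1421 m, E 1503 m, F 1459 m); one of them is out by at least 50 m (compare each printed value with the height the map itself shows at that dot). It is D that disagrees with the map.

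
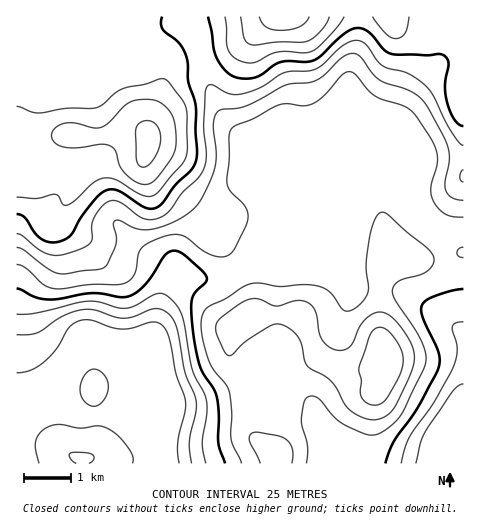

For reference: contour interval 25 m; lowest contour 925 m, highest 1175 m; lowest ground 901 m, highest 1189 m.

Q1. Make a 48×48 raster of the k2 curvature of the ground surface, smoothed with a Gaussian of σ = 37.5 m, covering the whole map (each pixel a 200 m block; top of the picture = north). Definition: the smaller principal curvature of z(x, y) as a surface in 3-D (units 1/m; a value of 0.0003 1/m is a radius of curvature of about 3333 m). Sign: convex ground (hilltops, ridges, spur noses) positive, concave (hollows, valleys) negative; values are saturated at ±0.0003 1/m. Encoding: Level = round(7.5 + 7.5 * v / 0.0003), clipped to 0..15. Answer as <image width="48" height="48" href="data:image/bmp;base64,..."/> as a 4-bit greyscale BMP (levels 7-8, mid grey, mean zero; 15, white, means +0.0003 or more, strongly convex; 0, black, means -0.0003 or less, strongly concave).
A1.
<image width="48" height="48" href="data:image/bmp;base64,Qk32BAAAAAAAAHYAAAAoAAAAMAAAADAAAAABAAQAAAAAAIAEAAATCwAAEwsAABAAAAAAAAAAAAAAABEREQAiIiIAMzMzAERERABVVVUAZmZmAHd3dwCIiIgAmZmZAKqqqgC7u7sAzMzMAN3d3QDu7u4A////ABV3iImZmIZTJHd2VEaJqoQ1eIh3d1NHiBWamHiZmHUzJImGZ4d5unQ1d3ZmZkM1eRWbqGeJl2JlBImGeqh4mWM2dlRVVUIHVTF6l1VndiZ3A4h2eZh2VVM2VDREVVIGd3EFUzM0Uld3AmdmdnZURVRFQ0Zmd3YAd3dAMzRERHd3MVVWdmZWZ2RERoqqhnhwJ3d3NWd3U3d3QDNGd3d4h2REWKq7lVeFBjR3Noqqcnd3EDM0VneJhkREaJmZhjaHIGQUNoqqcnd3AVZlRFVFZURFZmZmeER3QIh0NGiJcnd1AmmYdUd2VVZleHVWiVR4QIiGM1d3VHdyAnmqmBd3YliGZ2aJqmV4QHiIU0d2N3dwA3iZmEN3cHmGVEaquoZmQWZ4ZDZkRndwE3iHdlA3cGdlMjeZmodlMmZnZTQyEAAhE3iYdmUAA1VUMkmpmYZDNGZlQyERIzIhE2mqh4lkRndkMkm6mGUzRXdTIREkVmQRElipeLtzSKp1MieZdUIjRXZUMzI2iZYhM0Z3aLtzWcpmUyRVQyI0ZmVWd2Q1eZchREVlRol0WadmZDMzMiRWd0VomHZVeagxRlVUM0ZlVmZmZFVERFZ3dzV5qXZ3iahCNmQyIjREMzRVRVd2VWh3ZyVniHeJmZhkNUMzQzMjRDNFdkiHZ4h2ZyRVVVVneHdlNDRWZVd3d3d3dkiHeJl1aQNmZVVWZmVVMkeIdkd3d3d3dkeHiZhkaQWamHZ4dkMjM2iZh1V3d3d3dld3eIZVeAe8qXVnUhIzMleZh2N3d3d3d1h3d2RGZgaqmFMjIBRmQjaJmHVXd3d3d0iHdlRVVBRoh2QhADeZUzV4mXZHd3d3d0iHd1VFQzRWiHdRAUeZU0VXiHVXd3d3d0eIh1RERWdlaIdRAlZ3UzRFZ1N3d3d3d2aIdWNFeIiGVndRBIiHZDMjRSd3d3d3d3V3VnI2nIiHZndSFbuoZWVDMnd3d3d3d3dVd3IlnId3dmZkNryoZ4hkMXd3d3d3d3d3d3UDeXdmZlVVRqqYiJh1MXd3d3d3d3d3d3cCRXdmZ3dkNHiZmZhlMWd3d3d3d3d3d3UTRHZniYh1VGiamYdUMld3d3d3d3d3d3EjRHZnmpdlZ3iqmGVDIzR3d3d3d3d3dzMjZoZWmpdEaZiph3YxE0MkZlZ3d3d3dSM0iXZFeHVEaamYeJcQJVQzRWU2d3dkI0M2q3VDNEREWKmHiaUAR3UyNndjZ3MkVURGnHZDIjVlRYhnd2IAeHdjJFZVJzNWZlRFenVnd2R2VFZWZUECeHiGNEREMyRXdlVUZ1V3d3dWUzRWZVMDd3mWNEQzESR3dmdlVXd3d3d2ZDFGeGMEd3iFNFZTEBV4dWd2Znd3d3d3dWc3iGIEiJhjNYmGEASIdVZ3d3d3d3dmd1dHiFIFmZhURpqXMAJ3hkVnd3d3d3Z3d1VWhzMViIdmd5qXUQFoqFRnd3d3d2eHd3dUU1M1Z3d4mJqYUhJpqWRXd3d3dniHd4hlNHFXZniauYmpUiNqmFRXdw=="/>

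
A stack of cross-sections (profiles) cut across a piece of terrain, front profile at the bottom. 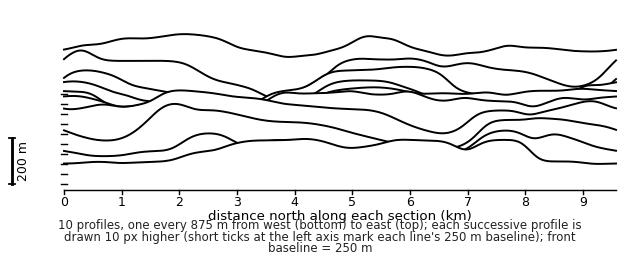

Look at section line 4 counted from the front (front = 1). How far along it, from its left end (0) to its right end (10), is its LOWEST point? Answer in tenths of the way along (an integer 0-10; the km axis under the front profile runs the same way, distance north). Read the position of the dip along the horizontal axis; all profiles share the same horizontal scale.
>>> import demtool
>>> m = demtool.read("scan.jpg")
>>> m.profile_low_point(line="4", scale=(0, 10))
7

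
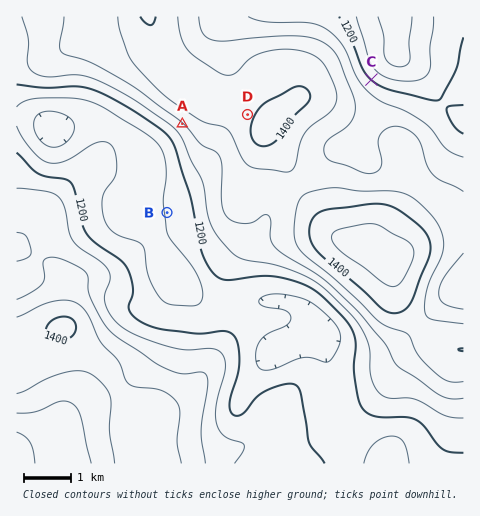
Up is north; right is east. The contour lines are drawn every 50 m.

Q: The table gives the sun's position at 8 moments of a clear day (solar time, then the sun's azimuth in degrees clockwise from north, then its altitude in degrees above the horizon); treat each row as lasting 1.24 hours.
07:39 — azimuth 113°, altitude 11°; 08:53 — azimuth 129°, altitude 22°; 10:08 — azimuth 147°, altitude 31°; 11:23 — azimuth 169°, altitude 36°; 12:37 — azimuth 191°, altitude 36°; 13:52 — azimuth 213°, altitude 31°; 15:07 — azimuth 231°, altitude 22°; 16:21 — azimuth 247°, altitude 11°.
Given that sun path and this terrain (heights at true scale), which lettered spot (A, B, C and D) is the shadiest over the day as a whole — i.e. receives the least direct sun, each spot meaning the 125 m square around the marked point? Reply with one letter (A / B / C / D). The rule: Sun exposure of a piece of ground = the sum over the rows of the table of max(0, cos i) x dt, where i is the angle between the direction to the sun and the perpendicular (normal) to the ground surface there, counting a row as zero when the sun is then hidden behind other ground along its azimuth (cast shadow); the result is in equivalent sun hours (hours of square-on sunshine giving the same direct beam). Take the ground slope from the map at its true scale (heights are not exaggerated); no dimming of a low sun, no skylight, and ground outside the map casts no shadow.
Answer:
C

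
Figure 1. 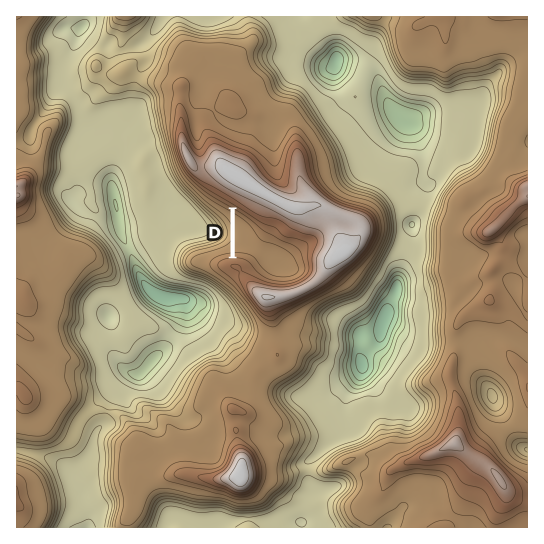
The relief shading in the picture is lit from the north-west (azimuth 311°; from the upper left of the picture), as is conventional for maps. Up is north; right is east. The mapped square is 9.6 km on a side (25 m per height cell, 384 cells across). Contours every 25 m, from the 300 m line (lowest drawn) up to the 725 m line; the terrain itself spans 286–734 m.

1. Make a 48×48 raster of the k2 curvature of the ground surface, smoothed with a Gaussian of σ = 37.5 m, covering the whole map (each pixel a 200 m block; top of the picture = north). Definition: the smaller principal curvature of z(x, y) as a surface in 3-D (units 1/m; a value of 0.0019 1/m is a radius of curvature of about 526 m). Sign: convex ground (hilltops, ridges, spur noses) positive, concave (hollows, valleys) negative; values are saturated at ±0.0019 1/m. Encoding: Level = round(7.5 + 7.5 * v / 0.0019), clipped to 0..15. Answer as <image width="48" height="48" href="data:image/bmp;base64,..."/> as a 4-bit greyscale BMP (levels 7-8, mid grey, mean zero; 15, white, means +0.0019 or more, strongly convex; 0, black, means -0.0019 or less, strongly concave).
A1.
<image width="48" height="48" href="data:image/bmp;base64,Qk32BAAAAAAAAHYAAAAoAAAAMAAAADAAAAABAAQAAAAAAIAEAAATCwAAEwsAABAAAAAAAAAAAAAAABEREQAiIiIAMzMzAERERABVVVUAZmZmAHd3dwCIiIgAmZmZAKqqqgC7u7sAzMzMAN3d3QDu7u4A////AHeEJ2UKmVJVZmUhFHdWc1mJVHd3dmV3Z3aIFnYGiHFCEQAQADZ3Y5mHdmd3ZmWHdXWHJnYTd1EkZ2V1iCRnYol3d2d3ZnZnhnaGJnRHd2VnZVSbJXM2UQNndnd2WHZoh3eUN3NZh3Z3d2iagphDIQBmZUREWHZodoliR3Q4d3ZodjR4cmMzWXRmd2RVV3d4RjADVVUnh3dVRDKcUnYxBahnRHaXVnhzVAE0aFNIiId3d2NWBYhlMBRnhjVneGdUIHiYN2JJiHV3d2RDR2eGVkEFeUVEeWZGRXeIVHQRZySGZ2WFZ4d2V3dDVDRmZmRnd1VncmZVUElUVmZXZ4hTZ3d1REJWeGVDZohXhzZjFnI3iFeWV2M1eHeHd2MleFYSZZlXiVRGZTRGeHVFdhFGd3R2d0NVV2QSZodnd3NnY1dGiId3dkQzd2MWhzenZWIWZ3VndVN0AUdzaZZ3h3iDVlQTZ0KHhWRnZ1Z3eYFidiR1FYN4dniUNlMVZ3ImhXd2d2d3iCRml1JHYhV1d5d4dZFERncFdnd3dXh3dBZ3d3VXd1Rkd2eHZIFlF3ckZnd2ZoZnQkdmd4hlZnVSRFd4g1I1FkcXh2Zmd1Z3djY1eIdlVmYiRENlI2VDI1gViHd3d4hnhSY2d2MlREQWaWMDMRaEAXgldnZ2dYhndCV3dQAQADBWmoh0VlJHEEYmdleXZoZnd1I1cAAjRCVmh2Z3dVpVUDgmeGV3VnZ3h2V1YCmDRGdlQxEUZ1OCgBUod3ZVZ3d3h3iGIHglxnmIZGUzeHVGI0Uph3WWd3d3h4qFBHclx2ZlRmVVmIlmE3UHd3VGdnd3iIlECHdRRVVVVUVTV4iWYHYHdjMVhmd3Z3JASId1MAFmVmh1R4aJgFMYhVmjJFV3QhNgV3d3cyVSV1V3ZlaZgSEZhlZ3Y2ZnI0dwZ3d3IGU2hmiHd3iVkFUFd0V4dXNjFIdQiHdyB2Z2Z3d3hkNJUHdAmHRGZpUwRncwd3cwd3d3d2JHYUVjBXdQeYdSSKdgV3Yid4UHZ2iIdQR2JEITZ3djCHd1OCN0J4dUeHInlIiIcyd2N1JneIdnMUZ2QWZ0J3d3eHBIcph5ZSeHSEN3d4dYdQJ3dmR0B3eHd2BZMoh2RiilaBV3dnZXd2Bnd0F3BXd3d0F4BHVEZkV0hCd3dmVXd3BXdmCZUnd3dxRnBVRWd2RXYGh3dURXd3I4iIUJcXd3dhZoJ2Z3d3d3BHd3VGVHd3QYh4kUQ2ZVZRhnR3iHd3mUJ3d3MzM1d3YGd3YjRWd2VCVlZniHd0dyZmiGFIhlNWYVeHg0dmZodVh6VndniDImY1d1GEISU0Qmh3Y0ZmdZg1dlV3d3eTRlMzZ1QldWpmYgaIlDZWw3hSaHh3d3UyZ1MiVlNKh4h4hwR3U0dVZENUWIh3iHQ0d2YhNnCId3d3d2Z3UGhGZFUyWZh3h2lzd3czdkGId3hneHd3YCRDVVRTFoUjZWtTd3d2QjKIh3dnd3d3dhRiQ4hjIzEzJXU2d3dTR4Noh3h3ZWdw=="/>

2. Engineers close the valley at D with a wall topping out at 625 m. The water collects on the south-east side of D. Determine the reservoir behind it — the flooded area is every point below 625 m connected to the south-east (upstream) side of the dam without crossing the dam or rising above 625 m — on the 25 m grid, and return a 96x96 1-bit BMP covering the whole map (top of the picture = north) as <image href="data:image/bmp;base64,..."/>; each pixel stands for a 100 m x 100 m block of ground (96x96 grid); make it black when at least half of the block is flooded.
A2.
<image width="96" height="96" href="data:image/bmp;base64,Qk2+BAAAAAAAAD4AAAAoAAAAYAAAAGAAAAABAAEAAAAAAIAEAAATCwAAEwsAAAIAAAAAAAAA////AAAAAAAAAAAAAAAAAAAAAAAAAAAAAAAAAAAAAAAAAAAAAAAAAAAAAAAAAAAAAAAAAAAAAAAAAAAAAAAAAAAAAAAAAAAAAAAAAAAAAAAAAAAAAAAAAAAAAAAAAAAAAAAAAAAAAAAAAAAAAAAAAAAAAAAAAAAAAAAAAAAAAAAAAAAAAAAAAAAAAAAAAAAAAAAAAAAAAAAAAAAAAAAAAAAAAAAAAAAAAAAAAAAAAAAAAAAAAAAAAAAAAAAAAAAAAAAAAAAAAAAAAAAAAAAAAAAAAAAAAAAAAAAAAAAAAAAAAAAAAAAAAAAAAAAAAAAAAAAAAAAAAAAAAAAAAAAAAAAAAAAAAAAAAAAAAAAAAAAAAAAAAAAAAAAAAAAAAAAAAAAAAAAAAAAAAAAAAAAAAAAAAAAAAAAAAAAAAAAAAAAAAAAAAAAAAAAAAAAAAAAAAAAAAAAAAAAAAAAAAAAAAAAAAAAAAAAAAAAAAAAAAAAAAAAAAAAAAAAAAAAAAAAAAAAAAAAAAAAAAAAAAAAAAAAAAAAAAAAAAAAAAAAAAAAAAAAAAAAAAAAAAAAAAAAAAAAAAAAAAAAAAAAAAAAAAAAAAAAAAAAAAAAAAAAAAAAAAAAAAAAAAAAAAAAAAAAAAAAAAAAAAAAAAAAAAAAAAAAAAAAAAAAAAAAAAAAAAAAAAAAAAAAAAAAAAAAAAAAAAAAAAAAAAAAAAAAAAAAAAAAAAAAAAAAAAAAAAAAAAAAAAAAAAADwAAAAAAAAAAAAAAP8AAAAAAAAAAAAAAf8AAAAAAAAAAAAAA/8AAAAAAAAAAAAAD/8AAAAAAAAAAAAAH/4AAAAAAAAAAAAAH/4AAAAAAAAAAAAAH/gAAAAAAAAAAAAAH+AAAAAAAAAAAAAAH4AAAAAAAAAAAAAAHwAAAAAAAAAAAAAAHAAAAAAAAAAAAAAAGAAAAAAAAAAAAAAAEAAAAAAAAAAAAAAAAAAAAAAAAAAAAAAAAAAAAAAAAAAAAAAAAAAAAAAAAAAAAAAAAAAAAAAAAAAAAAAAAAAAAAAAAAAAAAAAAAAAAAAAAAAAAAAAAAAAAAAAAAAAAAAAAAAAAAAAAAAAAAAAAAAAAAAAAAAAAAAAAAAAAAAAAAAAAAAAAAAAAAAAAAAAAAAAAAAAAAAAAAAAAAAAAAAAAAAAAAAAAAAAAAAAAAAAAAAAAAAAAAAAAAAAAAAAAAAAAAAAAAAAAAAAAAAAAAAAAAAAAAAAAAAAAAAAAAAAAAAAAAAAAAAAAAAAAAAAAAAAAAAAAAAAAAAAAAAAAAAAAAAAAAAAAAAAAAAAAAAAAAAAAAAAAAAAAAAAAAAAAAAAAAAAAAAAAAAAAAAAAAAAAAAAAAAAAAAAAAAAAAAAAAAAAAAAAAAAAAAAAAAAAAAAAAAAAAAAAAAAAAAAAAAAAAAAAAAAAAAAAAAAAAAAAAAAAAAAAAAAAAAAAAAAAAAAAAAAAAAAAAAAAAAAAAAAAAAAAAAAAAAAAAAAAAAAAAAAAAAAAAAAAAAAAAAAAAAAAAAAAAAAAA="/>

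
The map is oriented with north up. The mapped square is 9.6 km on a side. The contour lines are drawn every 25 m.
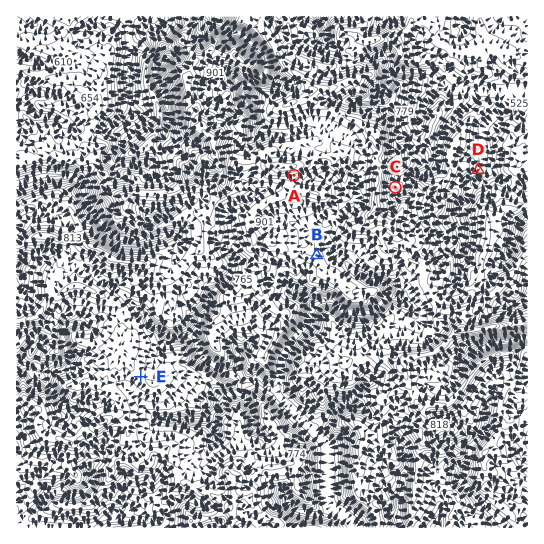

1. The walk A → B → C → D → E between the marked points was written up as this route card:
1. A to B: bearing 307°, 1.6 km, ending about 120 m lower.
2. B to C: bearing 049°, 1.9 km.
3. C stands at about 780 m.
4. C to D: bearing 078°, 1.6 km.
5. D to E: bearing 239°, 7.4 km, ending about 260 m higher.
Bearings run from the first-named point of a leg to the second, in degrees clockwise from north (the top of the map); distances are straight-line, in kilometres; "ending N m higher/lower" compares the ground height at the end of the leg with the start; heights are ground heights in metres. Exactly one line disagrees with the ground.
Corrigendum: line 1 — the bearing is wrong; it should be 164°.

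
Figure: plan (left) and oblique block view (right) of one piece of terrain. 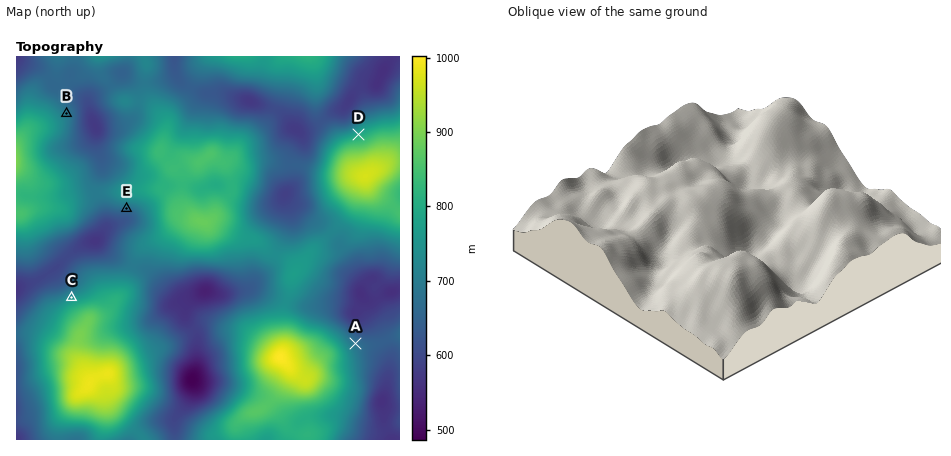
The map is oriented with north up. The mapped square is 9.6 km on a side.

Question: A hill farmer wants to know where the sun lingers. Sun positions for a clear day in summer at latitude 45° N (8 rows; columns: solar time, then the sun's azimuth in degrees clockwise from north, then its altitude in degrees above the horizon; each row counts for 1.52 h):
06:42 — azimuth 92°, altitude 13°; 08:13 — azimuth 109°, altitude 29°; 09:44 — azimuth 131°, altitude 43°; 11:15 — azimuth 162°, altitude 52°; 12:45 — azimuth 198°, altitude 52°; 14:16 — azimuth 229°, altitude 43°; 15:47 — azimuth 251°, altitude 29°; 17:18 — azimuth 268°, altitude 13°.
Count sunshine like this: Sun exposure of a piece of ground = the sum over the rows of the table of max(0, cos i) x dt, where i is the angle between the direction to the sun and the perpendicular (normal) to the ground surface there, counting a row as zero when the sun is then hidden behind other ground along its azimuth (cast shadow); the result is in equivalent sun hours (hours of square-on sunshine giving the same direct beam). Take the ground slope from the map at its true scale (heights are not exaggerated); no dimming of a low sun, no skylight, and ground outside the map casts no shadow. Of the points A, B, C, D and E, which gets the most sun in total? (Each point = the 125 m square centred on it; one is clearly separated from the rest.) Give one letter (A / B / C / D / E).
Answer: E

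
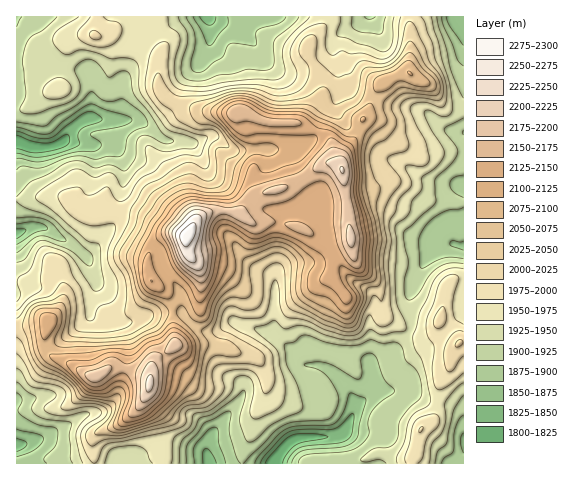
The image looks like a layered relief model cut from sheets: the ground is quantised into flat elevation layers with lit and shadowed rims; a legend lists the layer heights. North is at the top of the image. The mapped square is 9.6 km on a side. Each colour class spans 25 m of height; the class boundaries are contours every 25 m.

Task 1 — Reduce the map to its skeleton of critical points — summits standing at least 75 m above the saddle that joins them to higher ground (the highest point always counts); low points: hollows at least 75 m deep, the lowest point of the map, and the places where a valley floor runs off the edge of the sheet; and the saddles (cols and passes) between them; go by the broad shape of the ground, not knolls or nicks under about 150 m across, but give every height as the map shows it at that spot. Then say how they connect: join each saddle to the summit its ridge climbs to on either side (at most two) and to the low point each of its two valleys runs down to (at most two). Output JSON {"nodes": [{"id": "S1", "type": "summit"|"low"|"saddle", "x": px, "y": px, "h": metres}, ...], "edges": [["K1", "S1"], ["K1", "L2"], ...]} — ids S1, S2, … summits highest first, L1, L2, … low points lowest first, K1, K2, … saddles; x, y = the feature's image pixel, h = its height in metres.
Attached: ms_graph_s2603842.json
{"nodes": [
{"id": "S1", "type": "summit", "x": 187, "y": 236, "h": 2291},
{"id": "S2", "type": "summit", "x": 150, "y": 383, "h": 2231},
{"id": "L1", "type": "low", "x": 274, "y": 463, "h": 1800},
{"id": "L2", "type": "low", "x": 17, "y": 143, "h": 1806},
{"id": "L3", "type": "low", "x": 207, "y": 17, "h": 1834},
{"id": "L4", "type": "low", "x": 17, "y": 446, "h": 1834},
{"id": "L5", "type": "low", "x": 17, "y": 234, "h": 1839},
{"id": "L6", "type": "low", "x": 456, "y": 17, "h": 1852},
{"id": "L7", "type": "low", "x": 463, "y": 444, "h": 1867},
{"id": "K1", "type": "saddle", "x": 259, "y": 150, "h": 2092},
{"id": "K2", "type": "saddle", "x": 172, "y": 312, "h": 2079},
{"id": "K3", "type": "saddle", "x": 95, "y": 463, "h": 1975},
{"id": "K4", "type": "saddle", "x": 151, "y": 34, "h": 1962},
{"id": "K5", "type": "saddle", "x": 438, "y": 403, "h": 1958},
{"id": "K6", "type": "saddle", "x": 410, "y": 330, "h": 1948}],
"edges": [["K1", "S1"], ["K1", "L1"], ["K1", "L2"], ["K2", "S1"], ["K2", "S2"], ["K2", "L1"], ["K2", "L5"], ["K3", "S2"], ["K3", "L1"], ["K3", "L4"], ["K4", "S1"], ["K4", "L2"], ["K4", "L3"], ["K5", "S1"], ["K5", "L1"], ["K5", "L7"], ["K6", "S1"], ["K6", "L1"], ["K6", "L6"]]}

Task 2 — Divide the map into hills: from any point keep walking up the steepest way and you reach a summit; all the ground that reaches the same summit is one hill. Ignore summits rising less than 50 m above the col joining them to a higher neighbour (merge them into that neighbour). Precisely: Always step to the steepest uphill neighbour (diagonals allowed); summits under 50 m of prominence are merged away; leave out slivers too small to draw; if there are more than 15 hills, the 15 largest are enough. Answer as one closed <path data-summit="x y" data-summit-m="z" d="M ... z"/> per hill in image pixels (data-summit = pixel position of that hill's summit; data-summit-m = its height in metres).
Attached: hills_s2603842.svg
<path data-summit="187 236" data-summit-m="2291" d="M463 16l-447 1 0 232 10 17 13 8 13 0 21-5 8-5 6-6 9 25-5 18 0 14 10 5 25 3 28-9 27-2 13 14 9 5 13 0 16-8-7 6-2 6-3 30 8 11 16 10 0 6-5 10-27 32-6 14 1 6-12-3-31 0-20 5-8 6 1 2 214-1 0-9-9-20 6-9 8-19 16-15 1-10-2-17 19-10 13-13 9-13-3-30-12 6-23 4-1-14-5-5-14-7-18-20-25 1 19-8 0-16-10-21-2-14-17-26-10-25-5-3 8-1 15-7 6-5 9-24 11-12-1 8 6 9 9 9 21 9 8 8 6 13 21 8 20 14 38 7z"/><path data-summit="150 383" data-summit-m="2231" d="M17 249l-1 214 120 1 8-8 20-5 31 0 11 3 6-20 27-32 5-10 0-6-16-10-8-11 1-25 4-11 5-4-14 6-13 0-9-5-13-14-27 2-28 9-29-4-6-4 0-14 5-18-9-25-6 6-8 5-21 5-13 0-13-8z"/><path data-summit="342 169" data-summit-m="2227" d="M334 104l-10 9-9 24-6 5-15 7-8 1 5 3 10 25 17 26 2 14 10 21 0 16-19 8 25-1 18 20 14 7 5 5 1 14 23-4 12-7 15-35 10-12 18-6 12 1 0-58-39-8-20-14-21-8-6-13-8-8-21-9-9-9-6-9z"/><path data-summit="459 343" data-summit-m="2028" d="M454 244l-20 6-7 8-18 39 3 31-4 7-18 19-19 10 2 17-1 10-16 15-8 19-6 9 8 17 1 13 113-1 0-217z"/>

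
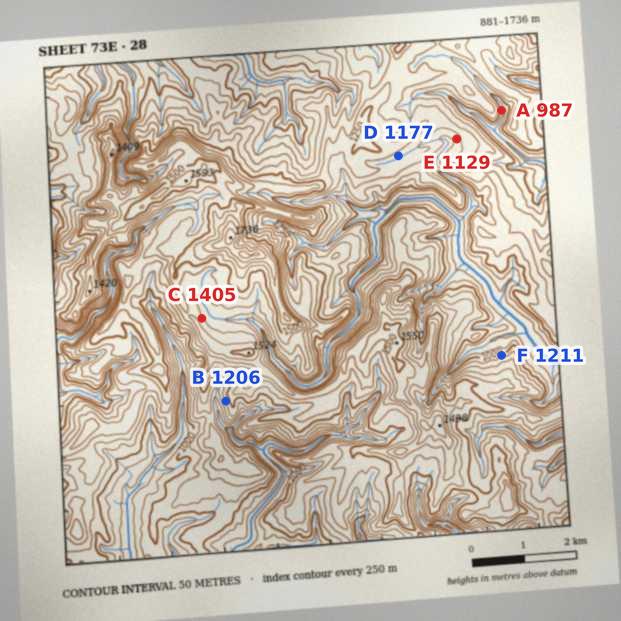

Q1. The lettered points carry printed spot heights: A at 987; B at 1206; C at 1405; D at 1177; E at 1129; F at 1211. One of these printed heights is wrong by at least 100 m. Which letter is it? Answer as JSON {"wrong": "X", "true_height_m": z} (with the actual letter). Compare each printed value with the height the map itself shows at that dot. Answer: {"wrong": "F", "true_height_m": 1036}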